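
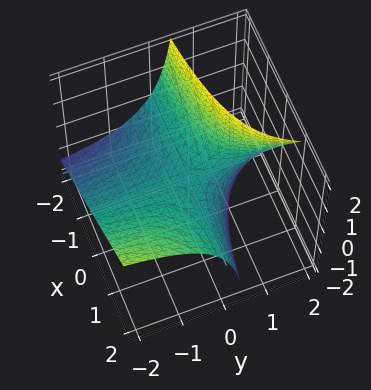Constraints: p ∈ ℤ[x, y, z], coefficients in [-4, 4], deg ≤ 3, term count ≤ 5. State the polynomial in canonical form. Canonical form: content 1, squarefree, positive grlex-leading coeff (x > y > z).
1. The degree is 2 — the shape is more complex than any degree-1 surface.
2. Observable constraints: one z-axis crossing is at z = 0; every point of the y-axis in the box is on the surface.
3. The integer polynomial consistent with all of this is the stated p. Check: (2, 0, 0) on the x-axis lies on the surface, and p(2, 0, 0) = 0. ✓

x*y - y*z + z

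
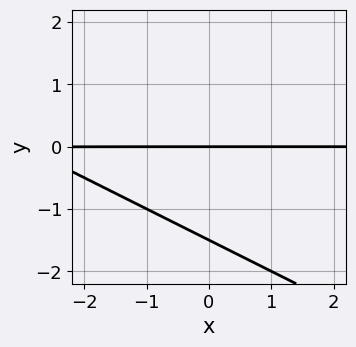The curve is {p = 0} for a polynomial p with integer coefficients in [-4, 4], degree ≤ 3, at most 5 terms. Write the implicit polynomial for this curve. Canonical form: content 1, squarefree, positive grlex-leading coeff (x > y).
First, deg p = 2. A generic line meets the curve in up to 2 points.
Then, from the visible intercepts: every point of the x-axis in the box is on the curve; it meets the y-axis at y = 0 (among the integer gridlines).
Finally, these observations pin down the coefficients.

x*y + 2*y^2 + 3*y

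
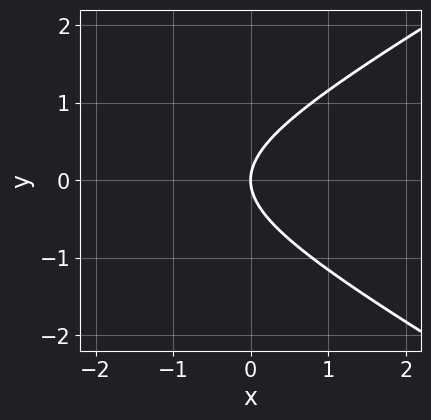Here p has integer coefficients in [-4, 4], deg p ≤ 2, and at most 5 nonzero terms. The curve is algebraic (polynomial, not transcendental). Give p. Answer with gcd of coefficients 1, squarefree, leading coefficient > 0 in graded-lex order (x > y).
x^2 - 3*y^2 + 3*x

First, deg p = 2. No degree-1 curve has this shape.
Next, symmetries: mirror symmetry y ↦ −y ⇒ only even powers of y.
Then, checking where it meets the axes: one y-axis crossing is at y = 0; one x-axis crossing is at x = 0.
Finally, solving for integer coefficients yields p as stated.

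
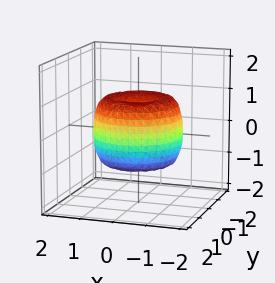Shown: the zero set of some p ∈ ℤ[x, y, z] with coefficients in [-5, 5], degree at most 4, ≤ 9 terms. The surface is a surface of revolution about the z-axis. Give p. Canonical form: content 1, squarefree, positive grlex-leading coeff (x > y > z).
2*x^4 + 4*x^2*y^2 + 2*y^4 - 3*x^2 - 3*y^2 + 2*z^2 - 1

The degree is 4 — a generic line meets the surface in up to 4 points.
By symmetry, the z-axis is an axis of rotation, so x and y enter only as x² + y².
Observable constraints: a circular section at z = 0 has radius between 1 and 2.
Matching integer coefficients to the picture gives p.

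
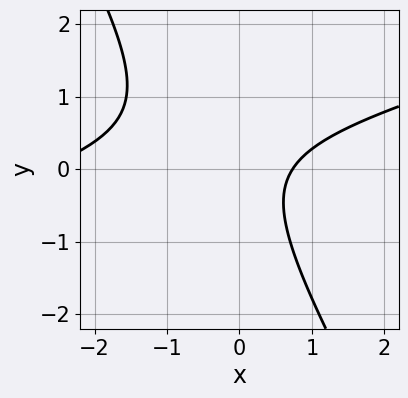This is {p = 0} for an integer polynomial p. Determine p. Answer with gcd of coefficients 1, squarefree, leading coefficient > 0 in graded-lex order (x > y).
x^2 - 3*x*y - 2*y^2 + 2*x - 2

First, deg p = 2. No degree-1 curve has this shape.
Next, from the axis intercepts and sections: it misses every integer gridline on the y-axis.
Finally, together with the visible shape, these determine p as stated.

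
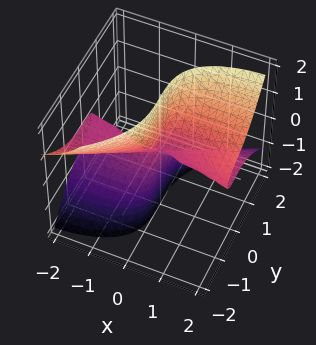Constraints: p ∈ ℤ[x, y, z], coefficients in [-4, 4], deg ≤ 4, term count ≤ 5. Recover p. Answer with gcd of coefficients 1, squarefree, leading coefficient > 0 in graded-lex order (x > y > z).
x^2*z + x*y*z - 3*x*z^2 + 2*y^3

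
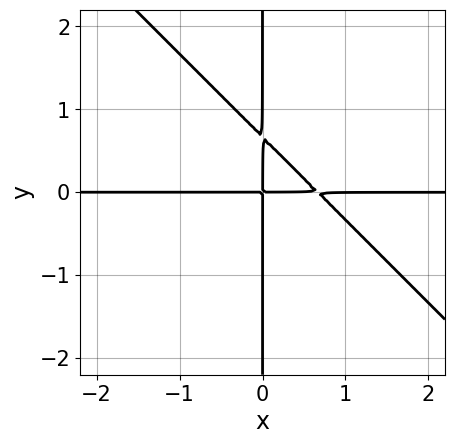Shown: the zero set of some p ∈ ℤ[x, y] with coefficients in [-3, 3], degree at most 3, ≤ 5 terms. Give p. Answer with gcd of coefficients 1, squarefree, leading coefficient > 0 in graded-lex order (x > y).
3*x^2*y + 3*x*y^2 - 2*x*y

1. deg p = 3. A generic line meets the curve in up to 3 points.
2. Observable constraints: every point of the y-axis in the box is on the curve; every point of the x-axis in the box is on the curve.
3. These observations pin down the coefficients.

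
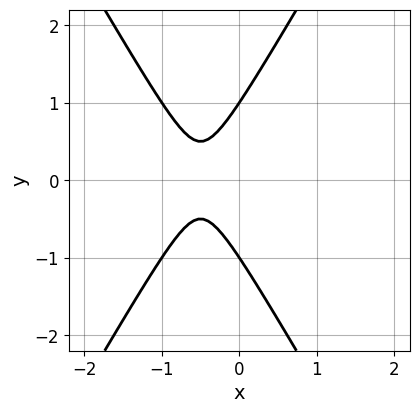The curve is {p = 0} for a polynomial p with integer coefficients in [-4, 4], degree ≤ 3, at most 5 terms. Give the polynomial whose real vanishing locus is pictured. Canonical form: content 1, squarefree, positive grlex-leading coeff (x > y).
3*x^2 - y^2 + 3*x + 1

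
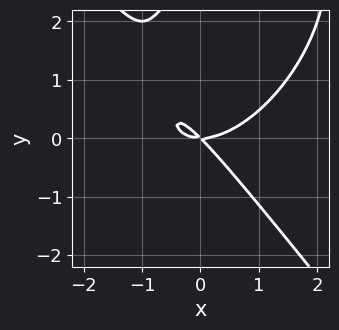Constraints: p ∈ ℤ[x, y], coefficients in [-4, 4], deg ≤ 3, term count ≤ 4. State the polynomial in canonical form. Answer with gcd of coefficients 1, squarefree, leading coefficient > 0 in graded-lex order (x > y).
2*x^3 + y^3 - 3*x*y - 3*y^2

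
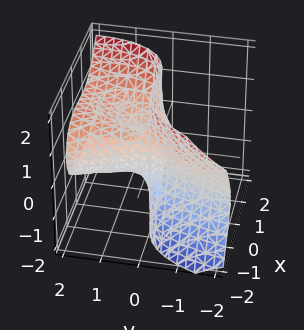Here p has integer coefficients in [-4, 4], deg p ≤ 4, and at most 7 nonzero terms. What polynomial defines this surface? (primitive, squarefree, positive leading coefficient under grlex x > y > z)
2*x^3 + y^2*z - 3*y*z^2 + y^2 - x

Degree: no degree-2 surface has this shape, so deg p = 3.
From the axis intercepts and sections: it crosses the y-axis at the gridline y = 0; the visible z-axis segment lies entirely on the surface.
Putting this together gives p.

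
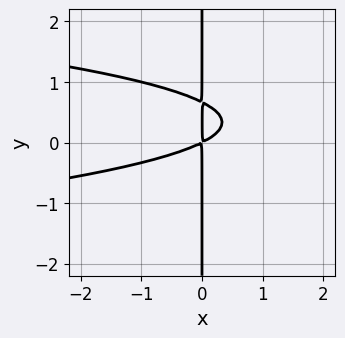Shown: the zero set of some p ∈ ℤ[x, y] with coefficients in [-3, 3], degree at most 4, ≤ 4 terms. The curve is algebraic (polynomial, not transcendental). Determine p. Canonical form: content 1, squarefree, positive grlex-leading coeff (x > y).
3*x*y^2 + x^2 - 2*x*y

First, deg p = 3. No degree-2 curve has this shape.
Next, reading off the gridlines: every point of the y-axis in the box is on the curve.
Finally, putting this together gives p.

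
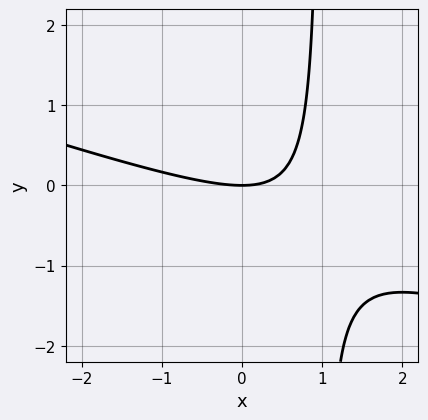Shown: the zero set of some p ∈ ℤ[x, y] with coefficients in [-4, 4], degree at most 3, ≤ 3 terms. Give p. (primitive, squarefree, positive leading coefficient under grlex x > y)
(a) The degree is 2 — the shape is more complex than any degree-1 curve.
(b) Observable constraints: it meets the y-axis at y = 0 (among the integer gridlines); one x-axis crossing is at x = 0.
(c) Matching integer coefficients to the picture gives p.

x^2 + 3*x*y - 3*y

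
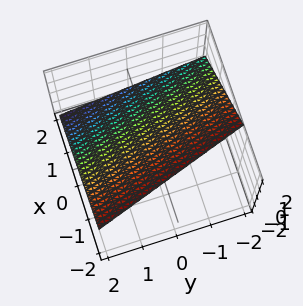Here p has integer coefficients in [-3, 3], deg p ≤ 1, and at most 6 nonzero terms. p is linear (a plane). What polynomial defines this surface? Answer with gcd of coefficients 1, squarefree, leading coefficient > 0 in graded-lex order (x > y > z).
(a) deg p = 1. The surface is flat (a plane).
(b) Against the integer gridlines: it crosses the y-axis at the gridline y = 2.
(c) Solving for integer coefficients yields p as stated.

3*x + y + 3*z - 2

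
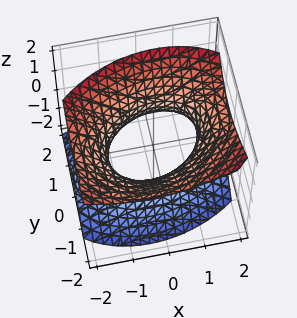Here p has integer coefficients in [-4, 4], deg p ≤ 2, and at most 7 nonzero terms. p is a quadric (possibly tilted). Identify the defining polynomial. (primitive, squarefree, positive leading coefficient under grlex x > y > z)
2*x^2 - x*y + 3*y^2 + 2*y*z - 3*z^2 - 3

1. The degree is 2 — a generic line meets the surface in up to 2 points.
2. Checking where it meets the axes: it misses every integer gridline on the z-axis; among the integer gridlines, it crosses the y-axis at y ∈ {-1, 1}.
3. Matching integer coefficients to the picture gives p.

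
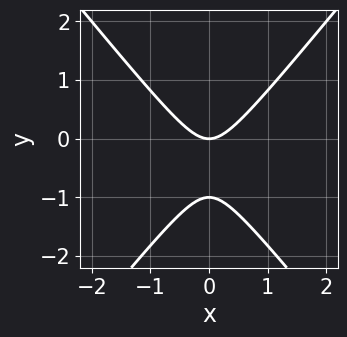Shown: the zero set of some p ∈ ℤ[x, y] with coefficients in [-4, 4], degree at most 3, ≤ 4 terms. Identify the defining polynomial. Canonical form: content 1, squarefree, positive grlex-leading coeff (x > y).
3*x^2 - 2*y^2 - 2*y

The degree is 2 — a generic line meets the curve in up to 2 points.
Symmetries: the x ↦ −x reflection is a symmetry, so x appears only in even powers.
Against the integer gridlines: one x-axis crossing is at x = 0; the y-axis gridline crossings are at y ∈ {-1, 0}.
Matching integer coefficients to the picture gives p.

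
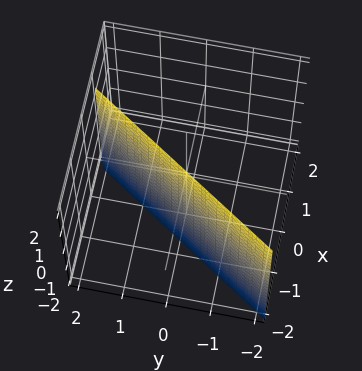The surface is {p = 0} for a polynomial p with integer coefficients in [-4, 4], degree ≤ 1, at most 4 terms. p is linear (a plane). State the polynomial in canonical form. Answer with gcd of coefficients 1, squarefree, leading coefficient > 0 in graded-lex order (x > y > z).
1. Degree: the surface is flat (a plane), so deg p = 1.
2. From the axis intercepts and sections: one y-axis crossing is at y = 1; it misses every integer gridline on the z-axis.
3. Putting this together gives p.

3*x - 2*y + 2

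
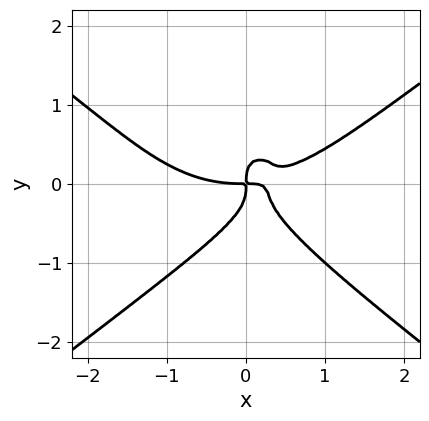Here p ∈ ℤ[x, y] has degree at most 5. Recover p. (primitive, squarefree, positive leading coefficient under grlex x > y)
x^4 - 3*y^4 - 3*x^2*y + x*y

1. The degree is 4 — a generic line meets the curve in up to 4 points.
2. Checking where it meets the axes: it crosses the x-axis at the gridline x = 0; one y-axis crossing is at y = 0.
3. Putting this together gives p.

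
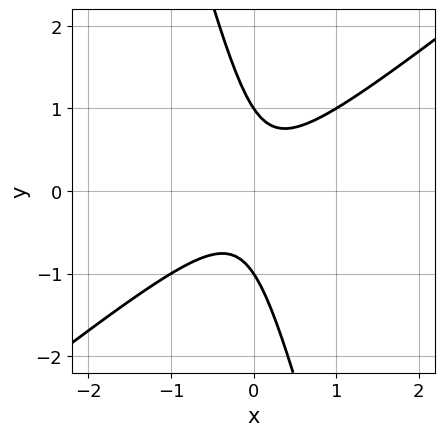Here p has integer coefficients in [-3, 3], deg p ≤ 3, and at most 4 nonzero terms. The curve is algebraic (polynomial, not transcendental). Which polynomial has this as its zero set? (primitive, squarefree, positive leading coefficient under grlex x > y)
3*x^2 - 3*x*y - y^2 + 1

deg p = 2. A generic line meets the curve in up to 2 points.
Observable constraints: the y-axis gridline crossings are at y ∈ {-1, 1}; it misses every integer gridline on the x-axis.
Solving for integer coefficients yields p as stated.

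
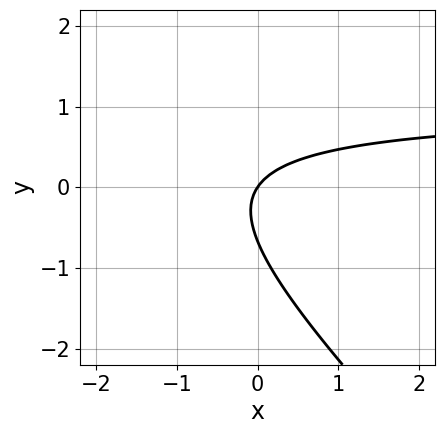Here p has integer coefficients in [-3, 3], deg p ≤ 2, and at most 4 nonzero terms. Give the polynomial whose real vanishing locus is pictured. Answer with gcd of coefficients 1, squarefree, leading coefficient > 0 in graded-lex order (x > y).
3*x*y + 3*y^2 - 3*x + 2*y

First, deg p = 2.
Then, checking where it meets the axes: it crosses the x-axis at the gridline x = 0; one y-axis crossing is at y = 0.
Finally, putting this together gives p.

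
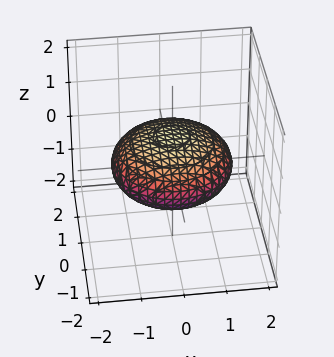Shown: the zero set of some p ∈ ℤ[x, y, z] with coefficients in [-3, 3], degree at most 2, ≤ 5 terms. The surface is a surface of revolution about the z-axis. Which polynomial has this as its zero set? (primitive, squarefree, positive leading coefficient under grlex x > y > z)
x^2 + y^2 + 3*z^2 - 2

(a) Degree: the shape is more complex than any degree-1 surface, so deg p = 2.
(b) Symmetry: the z-axis is an axis of rotation, so x and y enter only as x² + y².
(c) Reading off the gridlines: a circular section at z = 0 has radius between 1 and 2.
(d) Fitting integer coefficients to these (and the overall shape) gives p.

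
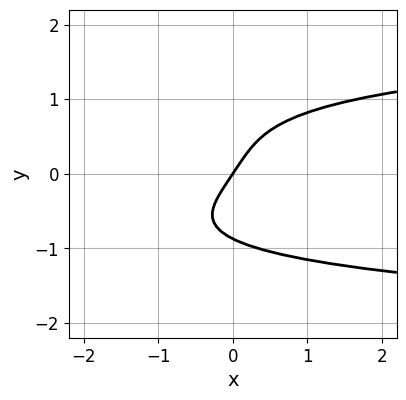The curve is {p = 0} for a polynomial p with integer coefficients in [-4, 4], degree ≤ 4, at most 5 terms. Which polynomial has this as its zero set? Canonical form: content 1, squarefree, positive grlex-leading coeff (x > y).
3*y^4 - 3*x + 2*y

1. deg p = 4.
2. Against the integer gridlines: it crosses the y-axis at the gridline y = 0; one x-axis crossing is at x = 0.
3. The integer polynomial consistent with all of this is the stated p.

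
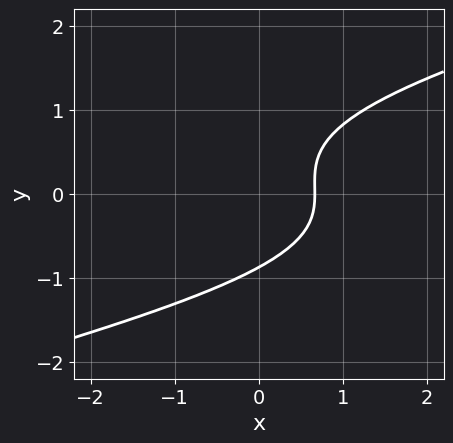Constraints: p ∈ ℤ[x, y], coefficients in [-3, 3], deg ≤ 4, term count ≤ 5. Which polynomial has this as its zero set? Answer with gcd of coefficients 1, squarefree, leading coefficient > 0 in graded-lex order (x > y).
x*y^2 - 3*y^3 + 3*x - 2

deg p = 3.
Matching integer coefficients to the picture gives p.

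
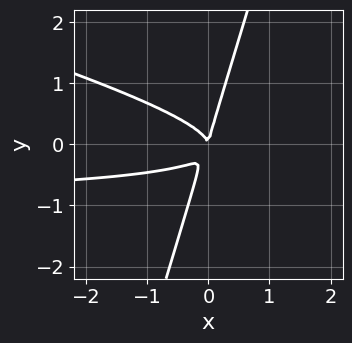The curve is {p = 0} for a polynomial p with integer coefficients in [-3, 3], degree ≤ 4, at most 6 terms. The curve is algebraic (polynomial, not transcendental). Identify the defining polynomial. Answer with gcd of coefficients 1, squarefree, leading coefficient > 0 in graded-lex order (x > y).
x^2*y + 3*x*y^2 - y^3 + x^2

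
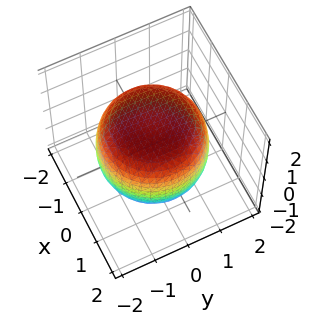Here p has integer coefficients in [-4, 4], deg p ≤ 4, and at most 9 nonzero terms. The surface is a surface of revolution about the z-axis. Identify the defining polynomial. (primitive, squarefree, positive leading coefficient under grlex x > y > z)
Degree: the shape is more complex than any degree-3 surface, so deg p = 4.
Symmetries: the z-axis is an axis of rotation, so x and y enter only as x² + y².
Against the integer gridlines: a circular section at z = 0 has radius between 1 and 2.
Putting this together gives p.

x^4 + 2*x^2*y^2 + y^4 - x^2 - y^2 + 2*z^2 - 3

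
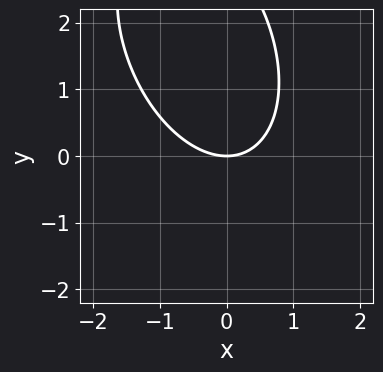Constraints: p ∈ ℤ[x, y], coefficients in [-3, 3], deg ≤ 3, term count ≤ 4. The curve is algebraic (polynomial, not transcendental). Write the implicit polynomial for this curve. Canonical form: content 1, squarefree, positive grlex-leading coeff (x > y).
2*x^2 + x*y + y^2 - 3*y

deg p = 2. The shape is more complex than any degree-1 curve.
Against the integer gridlines: it meets the y-axis at y = 0 (among the integer gridlines); it meets the x-axis at x = 0 (among the integer gridlines).
Putting this together gives p.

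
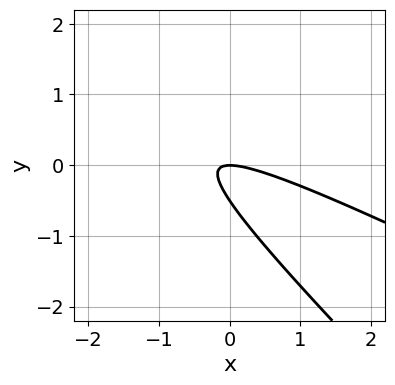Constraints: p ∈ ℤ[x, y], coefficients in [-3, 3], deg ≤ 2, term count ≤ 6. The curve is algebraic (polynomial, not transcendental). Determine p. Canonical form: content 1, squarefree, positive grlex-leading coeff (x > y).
The degree is 2 — the shape is more complex than any degree-1 curve.
Checking where it meets the axes: one y-axis crossing is at y = 0; it crosses the x-axis at the gridline x = 0.
Solving for integer coefficients yields p as stated.

x^2 + 3*x*y + 2*y^2 + y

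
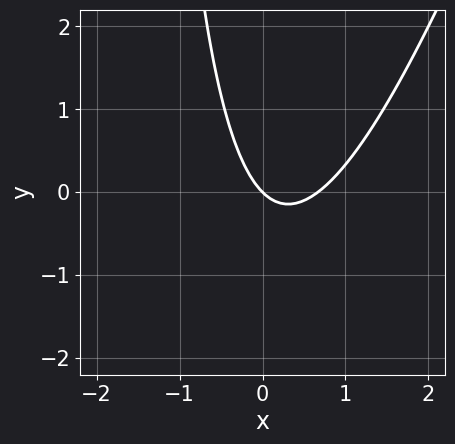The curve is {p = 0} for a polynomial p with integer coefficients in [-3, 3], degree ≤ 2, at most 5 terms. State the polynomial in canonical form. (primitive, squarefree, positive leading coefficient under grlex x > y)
1. deg p = 2.
2. From the axis intercepts and sections: one y-axis crossing is at y = 0; it meets the x-axis at x = 0 (among the integer gridlines).
3. Putting this together gives p.

3*x^2 - x*y - 2*x - 2*y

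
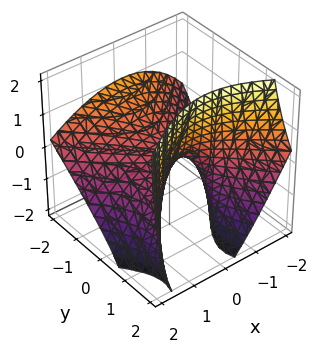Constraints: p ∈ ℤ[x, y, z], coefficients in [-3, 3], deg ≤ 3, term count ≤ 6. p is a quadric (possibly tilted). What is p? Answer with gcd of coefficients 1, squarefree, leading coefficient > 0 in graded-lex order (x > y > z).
2*x^2 + x*z - 2*y^2 - 3*y*z + 3*z

(a) deg p = 2. The shape is more complex than any degree-1 surface.
(b) Reading off the gridlines: one x-axis crossing is at x = 0; it crosses the z-axis at the gridline z = 0; it crosses the y-axis at the gridline y = 0.
(c) These observations pin down the coefficients.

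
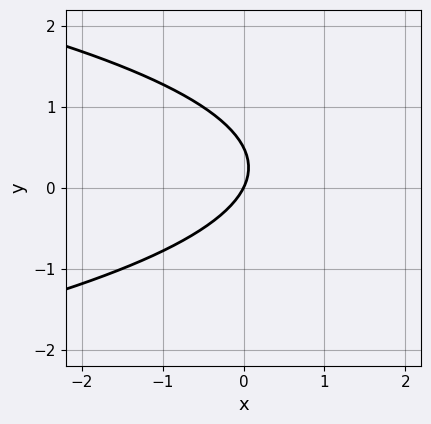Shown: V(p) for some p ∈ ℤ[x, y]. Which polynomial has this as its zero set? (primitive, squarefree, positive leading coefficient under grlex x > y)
The degree is 2 — a generic line meets the curve in up to 2 points.
Against the integer gridlines: it meets the y-axis at y = 0 (among the integer gridlines); it meets the x-axis at x = 0 (among the integer gridlines).
Fitting integer coefficients to these (and the overall shape) gives p.

2*y^2 + 2*x - y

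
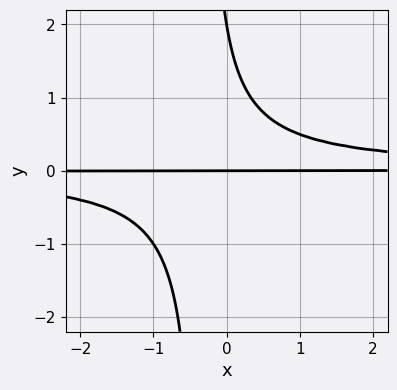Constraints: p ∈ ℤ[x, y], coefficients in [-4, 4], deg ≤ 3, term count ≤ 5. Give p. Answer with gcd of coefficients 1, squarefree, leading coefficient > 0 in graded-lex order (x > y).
Degree: the shape is more complex than any degree-2 curve, so deg p = 3.
Checking where it meets the axes: among the integer gridlines, it crosses the y-axis at y ∈ {0, 2}; every point of the x-axis in the box is on the curve.
Fitting integer coefficients to these (and the overall shape) gives p.

3*x*y^2 + y^2 - 2*y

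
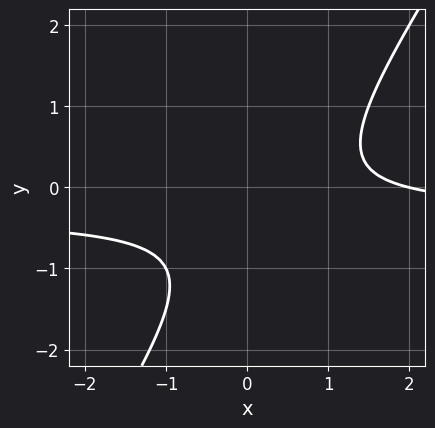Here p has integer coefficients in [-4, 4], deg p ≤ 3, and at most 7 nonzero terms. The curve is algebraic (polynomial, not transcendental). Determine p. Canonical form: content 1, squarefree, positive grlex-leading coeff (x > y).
Degree: no degree-1 curve has this shape, so deg p = 2.
Observable constraints: one x-axis crossing is at x = 2; it misses every integer gridline on the y-axis.
Matching integer coefficients to the picture gives p.

3*x*y - 2*y^2 + x - 2*y - 2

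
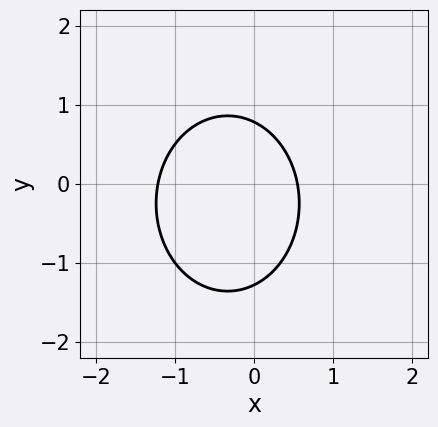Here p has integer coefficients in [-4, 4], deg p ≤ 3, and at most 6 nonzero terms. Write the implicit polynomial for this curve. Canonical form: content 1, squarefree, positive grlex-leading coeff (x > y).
(a) The degree is 2 — no degree-1 curve has this shape.
(b) Putting this together gives p.

3*x^2 + 2*y^2 + 2*x + y - 2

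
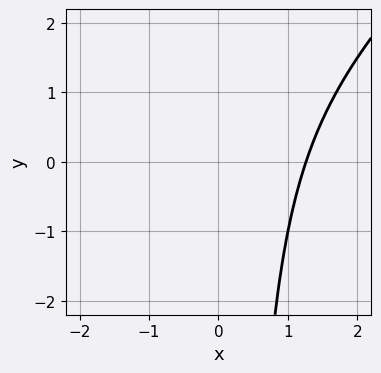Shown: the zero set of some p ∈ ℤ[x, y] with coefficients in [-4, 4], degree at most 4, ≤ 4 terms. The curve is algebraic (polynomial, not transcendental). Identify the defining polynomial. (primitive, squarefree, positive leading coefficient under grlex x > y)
x^3 - x^2*y - 2

(a) Degree: the shape is more complex than any degree-2 curve, so deg p = 3.
(b) From the axis intercepts and sections: the curve avoids every integer y-axis point in the box.
(c) Matching integer coefficients to the picture gives p.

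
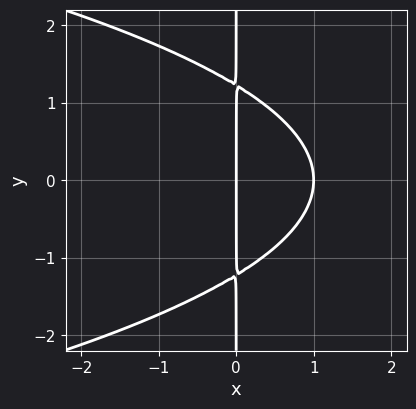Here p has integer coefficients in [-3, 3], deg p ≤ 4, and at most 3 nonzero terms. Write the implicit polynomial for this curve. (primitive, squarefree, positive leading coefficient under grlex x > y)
2*x*y^2 + 3*x^2 - 3*x

1. Degree: no degree-2 curve has this shape, so deg p = 3.
2. Symmetries: it's symmetric under y → −y, forcing even powers of y.
3. From the visible intercepts: every point of the y-axis in the box is on the curve; the x-axis gridline crossings are at x ∈ {0, 1}.
4. These observations pin down the coefficients.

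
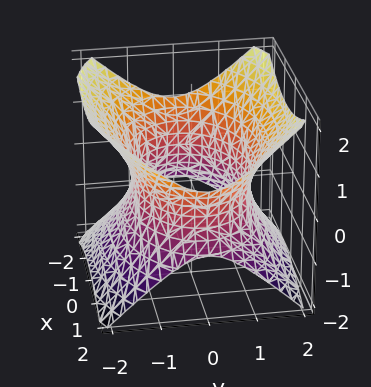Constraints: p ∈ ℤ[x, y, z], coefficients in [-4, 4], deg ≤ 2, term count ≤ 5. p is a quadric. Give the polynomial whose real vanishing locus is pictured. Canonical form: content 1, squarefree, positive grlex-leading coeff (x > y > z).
x^2 + 2*y^2 - 2*z^2 - 3

First, the degree is 2 — an hourglass — one-sheet hyperboloid; a quadric.
Next, symmetries: the y ↦ −y reflection is a symmetry, so y appears only in even powers; the z ↦ −z reflection is a symmetry, so z appears only in even powers; the x ↦ −x reflection is a symmetry, so x appears only in even powers.
Next, observable constraints: the surface avoids every integer z-axis point in the box.
Finally, these observations pin down the coefficients.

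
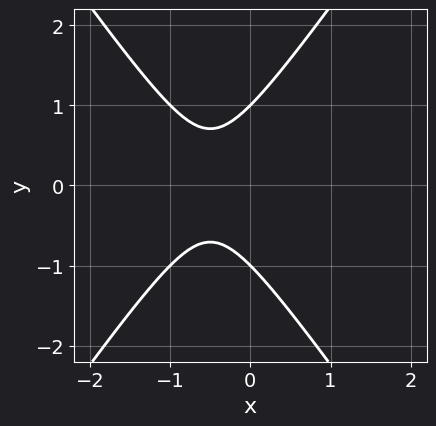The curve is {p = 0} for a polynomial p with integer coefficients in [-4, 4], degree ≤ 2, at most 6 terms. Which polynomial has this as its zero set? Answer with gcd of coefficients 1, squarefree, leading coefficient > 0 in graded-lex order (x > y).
2*x^2 - y^2 + 2*x + 1

(a) The degree is 2 — the shape is more complex than any degree-1 curve.
(b) Symmetries: it's symmetric under y → −y, forcing even powers of y.
(c) From the visible intercepts: among the integer gridlines, it crosses the y-axis at y ∈ {-1, 1}; the curve avoids every integer x-axis point in the box.
(d) Putting this together gives p.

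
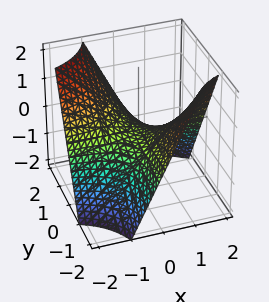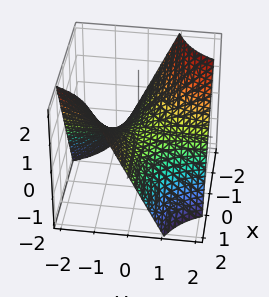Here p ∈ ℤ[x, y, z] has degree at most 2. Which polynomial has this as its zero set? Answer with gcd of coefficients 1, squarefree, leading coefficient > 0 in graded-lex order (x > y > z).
First, deg p = 2. A saddle surface; a quadric.
Then, observable constraints: the visible y-axis segment lies entirely on the surface; it crosses the z-axis at the gridline z = 0.
Finally, solving for integer coefficients yields p as stated. Check: (-1, 0, 0) on the x-axis lies on the surface, and p(-1, 0, 0) = 0. ✓

x*y + z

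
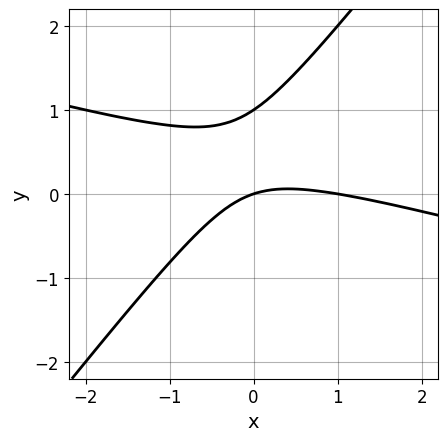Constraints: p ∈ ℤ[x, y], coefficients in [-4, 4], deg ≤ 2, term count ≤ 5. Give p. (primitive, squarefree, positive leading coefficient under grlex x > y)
1. The degree is 2 — no degree-1 curve has this shape.
2. From the axis intercepts and sections: among the integer gridlines, it crosses the y-axis at y ∈ {0, 1}; the x-axis gridline crossings are at x ∈ {0, 1}.
3. Fitting integer coefficients to these (and the overall shape) gives p.

x^2 + 3*x*y - 3*y^2 - x + 3*y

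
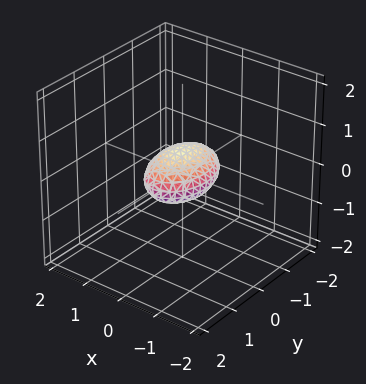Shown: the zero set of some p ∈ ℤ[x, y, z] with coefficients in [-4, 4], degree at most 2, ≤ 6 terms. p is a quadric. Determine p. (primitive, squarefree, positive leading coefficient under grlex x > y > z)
2*x^2 + y^2 + 3*z^2 - 1

First, degree: bounded and convex; a quadric, so deg p = 2.
Next, symmetries: the y ↦ −y reflection is a symmetry, so y appears only in even powers; the x ↦ −x reflection is a symmetry, so x appears only in even powers; the z ↦ −z reflection is a symmetry, so z appears only in even powers.
Then, observable constraints: among the integer gridlines, it crosses the y-axis at y ∈ {-1, 1}.
Finally, solving for integer coefficients yields p as stated.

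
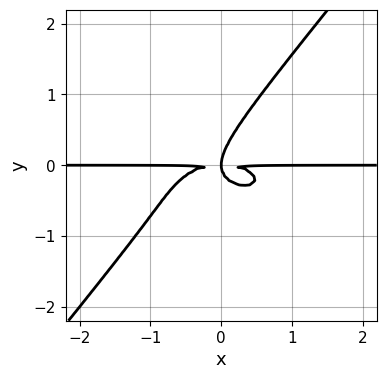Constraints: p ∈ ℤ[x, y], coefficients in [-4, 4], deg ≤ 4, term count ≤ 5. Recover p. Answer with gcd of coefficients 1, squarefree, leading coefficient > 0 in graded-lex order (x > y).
Degree: a generic line meets the curve in up to 4 points, so deg p = 4.
Observable constraints: the visible x-axis segment lies entirely on the curve.
Assembling these constraints gives the stated polynomial.

x^3*y + 3*x*y^3 - 3*y^4 + 2*x*y^2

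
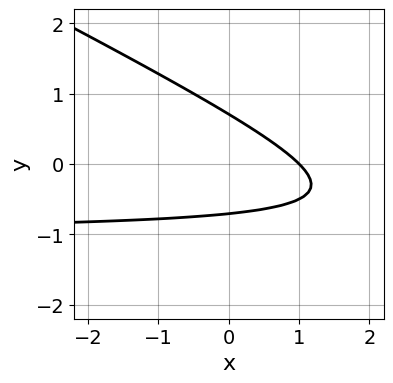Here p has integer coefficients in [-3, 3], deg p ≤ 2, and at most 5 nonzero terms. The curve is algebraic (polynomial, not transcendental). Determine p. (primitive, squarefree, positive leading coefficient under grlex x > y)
Degree: no degree-1 curve has this shape, so deg p = 2.
Against the integer gridlines: one x-axis crossing is at x = 1.
Fitting integer coefficients to these (and the overall shape) gives p.

x*y + 2*y^2 + x - 1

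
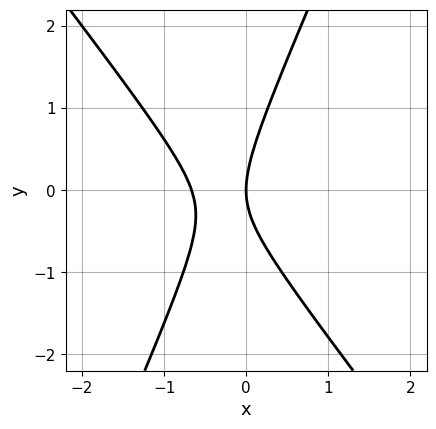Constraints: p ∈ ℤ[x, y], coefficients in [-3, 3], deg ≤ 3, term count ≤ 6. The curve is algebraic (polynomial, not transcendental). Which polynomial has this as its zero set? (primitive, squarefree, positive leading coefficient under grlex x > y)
3*x^2 + x*y - y^2 + 2*x

1. The degree is 2 — a generic line meets the curve in up to 2 points.
2. From the axis intercepts and sections: it meets the x-axis at x = 0 (among the integer gridlines); it crosses the y-axis at the gridline y = 0.
3. These observations pin down the coefficients.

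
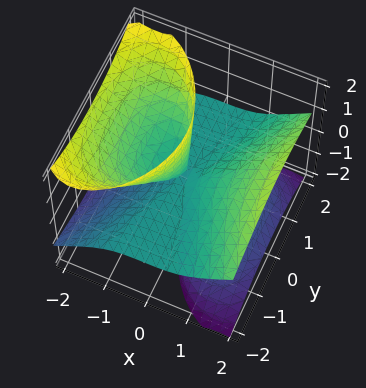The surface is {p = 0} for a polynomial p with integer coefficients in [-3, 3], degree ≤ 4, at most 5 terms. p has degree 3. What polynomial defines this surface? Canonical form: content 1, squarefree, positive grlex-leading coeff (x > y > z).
I count 2 distinct pieces. Treating them together as one polynomial.
The degree is 3 — the shape is more complex than any degree-2 surface.
Observable constraints: the visible z-axis segment lies entirely on the surface; every point of the y-axis in the box is on the surface; it meets the x-axis at x = 0 (among the integer gridlines).
Assembling these constraints gives the stated polynomial.

x^3 - 2*x*z^2 - y^2*z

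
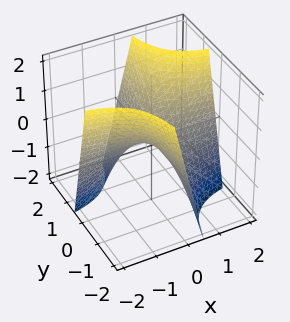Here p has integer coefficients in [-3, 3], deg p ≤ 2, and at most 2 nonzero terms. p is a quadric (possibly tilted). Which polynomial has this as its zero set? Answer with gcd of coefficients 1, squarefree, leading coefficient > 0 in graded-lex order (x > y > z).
2*x*y - z

The degree is 2 — the shape is more complex than any degree-1 surface.
Against the integer gridlines: the visible x-axis segment lies entirely on the surface; it crosses the z-axis at the gridline z = 0; the visible y-axis segment lies entirely on the surface.
Matching integer coefficients to the picture gives p.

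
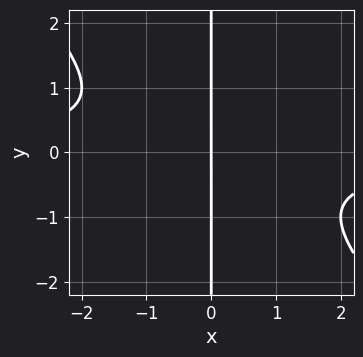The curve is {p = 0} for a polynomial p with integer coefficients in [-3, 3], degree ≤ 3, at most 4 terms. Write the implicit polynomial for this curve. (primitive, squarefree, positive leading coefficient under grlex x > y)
(a) The degree is 3 — the shape is more complex than any degree-2 curve.
(b) Reading off the gridlines: every point of the y-axis in the box is on the curve; it crosses the x-axis at the gridline x = 0.
(c) Matching integer coefficients to the picture gives p.

x^2*y + x*y^2 + x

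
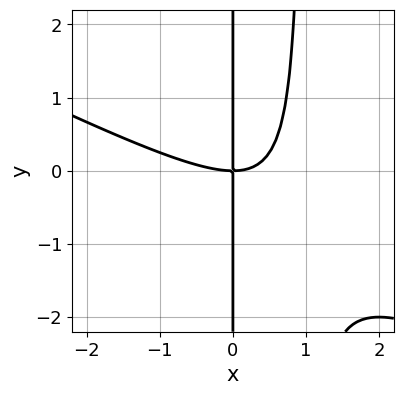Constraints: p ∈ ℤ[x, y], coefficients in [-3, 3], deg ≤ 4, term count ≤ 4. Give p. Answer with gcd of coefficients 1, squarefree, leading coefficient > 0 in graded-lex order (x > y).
1. deg p = 3. The shape is more complex than any degree-2 curve.
2. Reading off the gridlines: it meets the x-axis at x = 0 (among the integer gridlines); the visible y-axis segment lies entirely on the curve.
3. These observations pin down the coefficients.

x^3 + 2*x^2*y - 2*x*y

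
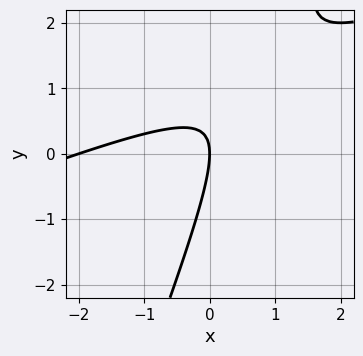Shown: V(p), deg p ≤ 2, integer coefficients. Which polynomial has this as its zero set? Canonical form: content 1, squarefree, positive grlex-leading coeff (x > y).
x^2 - 3*x*y + y^2 + 2*x

Degree: a generic line meets the curve in up to 2 points, so deg p = 2.
From the axis intercepts and sections: among the integer gridlines, it crosses the x-axis at x ∈ {-2, 0}; it meets the y-axis at y = 0 (among the integer gridlines).
The integer polynomial consistent with all of this is the stated p.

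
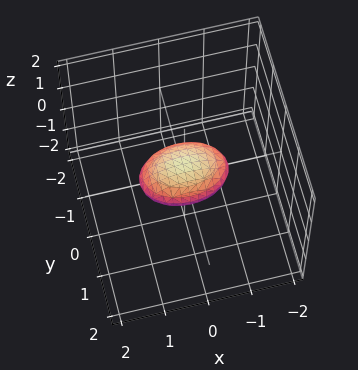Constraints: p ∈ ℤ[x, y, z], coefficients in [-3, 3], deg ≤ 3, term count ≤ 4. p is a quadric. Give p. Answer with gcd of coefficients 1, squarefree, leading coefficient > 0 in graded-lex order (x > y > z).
(a) The degree is 2 — a closed, bounded, convex surface; a quadric.
(b) Symmetries: mirror symmetry y ↦ −y ⇒ only even powers of y; mirror symmetry x ↦ −x ⇒ only even powers of x; mirror symmetry z ↦ −z ⇒ only even powers of z.
(c) From the axis intercepts and sections: among the integer gridlines, it crosses the x-axis at x ∈ {-1, 1}.
(d) These observations pin down the coefficients.

x^2 + 2*y^2 + 3*z^2 - 1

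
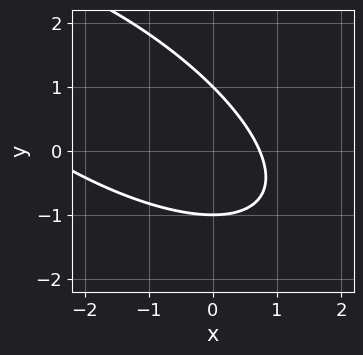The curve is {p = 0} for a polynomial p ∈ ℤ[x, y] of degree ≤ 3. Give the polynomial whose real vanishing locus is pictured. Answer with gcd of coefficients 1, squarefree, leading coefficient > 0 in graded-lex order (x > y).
x^2 + 2*x*y + 2*y^2 + 2*x - 2

1. The degree is 2 — a generic line meets the curve in up to 2 points.
2. Against the integer gridlines: among the integer gridlines, it crosses the y-axis at y ∈ {-1, 1}.
3. Solving for integer coefficients yields p as stated.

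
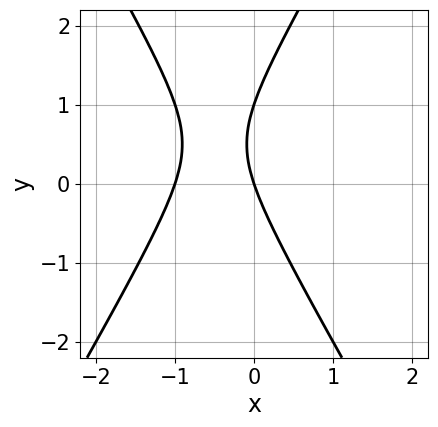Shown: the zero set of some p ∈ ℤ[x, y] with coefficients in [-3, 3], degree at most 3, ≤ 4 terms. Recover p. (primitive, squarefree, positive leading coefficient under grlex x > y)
deg p = 2.
Checking where it meets the axes: the x-axis gridline crossings are at x ∈ {-1, 0}; among the integer gridlines, it crosses the y-axis at y ∈ {0, 1}.
These observations pin down the coefficients.

3*x^2 - y^2 + 3*x + y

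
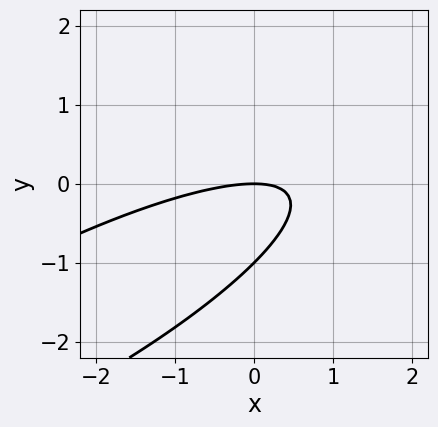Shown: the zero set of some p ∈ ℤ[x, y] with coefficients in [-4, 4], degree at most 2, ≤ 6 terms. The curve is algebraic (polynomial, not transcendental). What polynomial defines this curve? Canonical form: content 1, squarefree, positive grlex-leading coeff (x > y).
x^2 - 3*x*y + 3*y^2 + 3*y

1. The degree is 2 — a generic line meets the curve in up to 2 points.
2. From the visible intercepts: it meets the x-axis at x = 0 (among the integer gridlines); the y-axis gridline crossings are at y ∈ {-1, 0}.
3. Together with the visible shape, these determine p as stated.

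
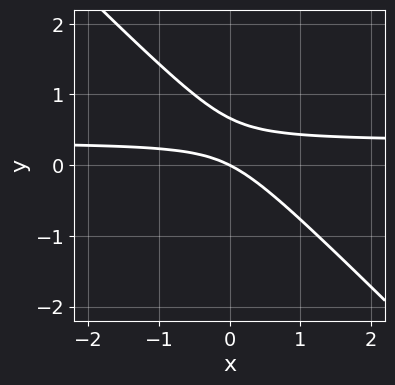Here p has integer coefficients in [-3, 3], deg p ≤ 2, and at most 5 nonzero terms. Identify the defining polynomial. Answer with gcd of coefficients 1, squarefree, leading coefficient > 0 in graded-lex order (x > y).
3*x*y + 3*y^2 - x - 2*y

(a) The degree is 2 — the shape is more complex than any degree-1 curve.
(b) From the visible intercepts: one y-axis crossing is at y = 0; it crosses the x-axis at the gridline x = 0.
(c) Putting this together gives p.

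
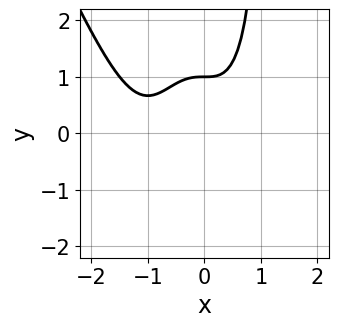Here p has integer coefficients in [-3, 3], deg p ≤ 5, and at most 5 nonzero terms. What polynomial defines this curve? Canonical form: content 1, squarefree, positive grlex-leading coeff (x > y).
2*x^4 + x^3*y + 2*x^3 - 2*y + 2

First, the degree is 4 — a generic line meets the curve in up to 4 points.
Next, against the integer gridlines: it misses every integer gridline on the x-axis; it meets the y-axis at y = 1 (among the integer gridlines).
Finally, the integer polynomial consistent with all of this is the stated p.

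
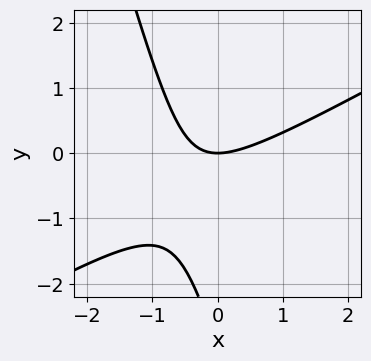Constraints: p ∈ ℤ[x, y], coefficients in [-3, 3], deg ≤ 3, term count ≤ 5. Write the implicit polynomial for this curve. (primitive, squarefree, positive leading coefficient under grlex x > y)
(a) Degree: a generic line meets the curve in up to 2 points, so deg p = 2.
(b) Against the integer gridlines: it crosses the y-axis at the gridline y = 0; it meets the x-axis at x = 0 (among the integer gridlines).
(c) These observations pin down the coefficients.

2*x^2 - 3*x*y - y^2 - 3*y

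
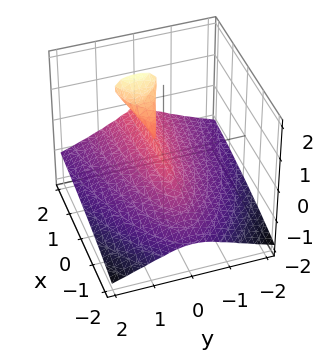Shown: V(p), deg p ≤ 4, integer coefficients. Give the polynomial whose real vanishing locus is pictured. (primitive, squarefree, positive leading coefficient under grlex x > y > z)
x*z^2 - 2*z^3 - y^2

The degree is 3 — no degree-2 surface has this shape.
From the visible intercepts: one z-axis crossing is at z = 0; the visible x-axis segment lies entirely on the surface; it meets the y-axis at y = 0 (among the integer gridlines).
Solving for integer coefficients yields p as stated.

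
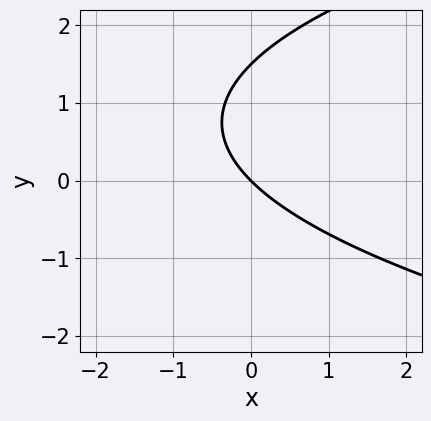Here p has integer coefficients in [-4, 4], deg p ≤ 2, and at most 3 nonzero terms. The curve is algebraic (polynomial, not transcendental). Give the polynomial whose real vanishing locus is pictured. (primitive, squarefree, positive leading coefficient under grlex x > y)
2*y^2 - 3*x - 3*y

deg p = 2.
Checking where it meets the axes: it crosses the y-axis at the gridline y = 0; it crosses the x-axis at the gridline x = 0.
Solving for integer coefficients yields p as stated.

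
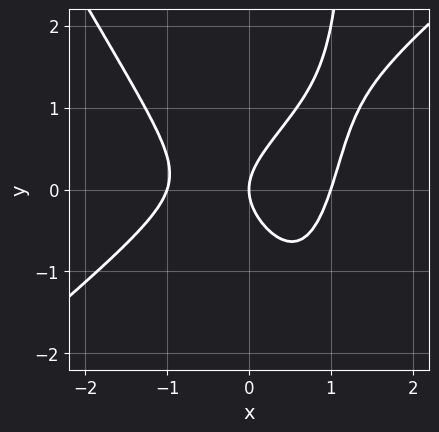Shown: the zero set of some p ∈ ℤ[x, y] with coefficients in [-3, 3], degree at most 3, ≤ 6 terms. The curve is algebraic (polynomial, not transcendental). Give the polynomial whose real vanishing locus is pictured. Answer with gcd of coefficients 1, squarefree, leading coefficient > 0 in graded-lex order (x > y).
3*x^3 - 2*x^2*y - 2*x*y^2 + 3*y^2 - 3*x

(a) The degree is 3 — a generic line meets the curve in up to 3 points.
(b) Reading off the gridlines: it crosses the y-axis at the gridline y = 0; the x-axis gridline crossings are at x ∈ {-1, 0, 1}.
(c) Solving for integer coefficients yields p as stated.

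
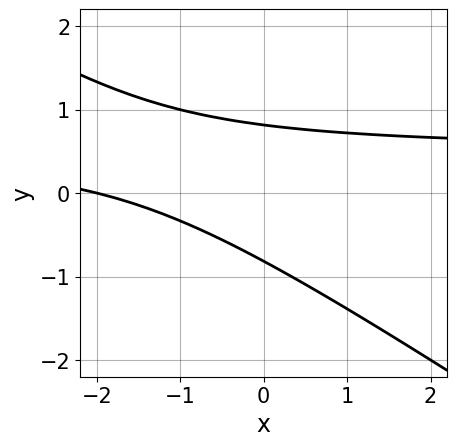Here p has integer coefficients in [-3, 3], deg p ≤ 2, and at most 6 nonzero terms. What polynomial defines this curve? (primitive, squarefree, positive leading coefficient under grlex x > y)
2*x*y + 3*y^2 - x - 2

The degree is 2 — a generic line meets the curve in up to 2 points.
From the axis intercepts and sections: one x-axis crossing is at x = -2.
Assembling these constraints gives the stated polynomial.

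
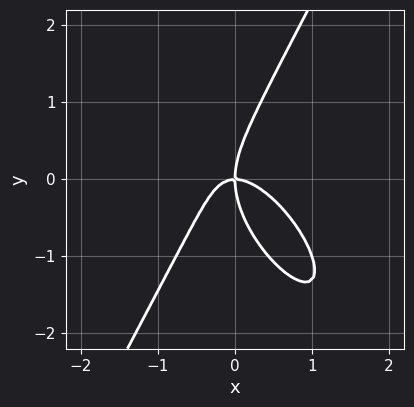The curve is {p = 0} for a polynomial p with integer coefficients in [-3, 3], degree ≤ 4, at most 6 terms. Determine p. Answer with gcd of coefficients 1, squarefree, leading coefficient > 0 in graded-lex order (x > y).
3*x^3 + 2*x^2*y - y^3 + 2*x*y

(a) deg p = 3. The shape is more complex than any degree-2 curve.
(b) Checking where it meets the axes: one x-axis crossing is at x = 0; it crosses the y-axis at the gridline y = 0.
(c) Matching integer coefficients to the picture gives p.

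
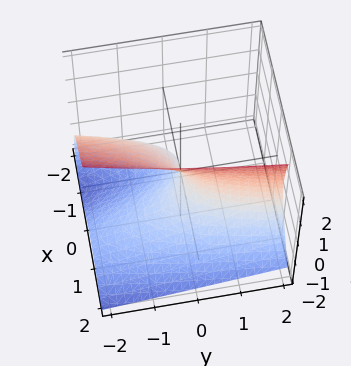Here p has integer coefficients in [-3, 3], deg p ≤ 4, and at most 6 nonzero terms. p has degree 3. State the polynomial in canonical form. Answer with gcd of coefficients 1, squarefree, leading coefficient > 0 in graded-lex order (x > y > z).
2*x^3 + 3*x*z - 2*z^2 - 2*y

deg p = 3. The shape is more complex than any degree-2 surface.
Against the integer gridlines: it crosses the x-axis at the gridline x = 0; one y-axis crossing is at y = 0; one z-axis crossing is at z = 0.
Together with the visible shape, these determine p as stated.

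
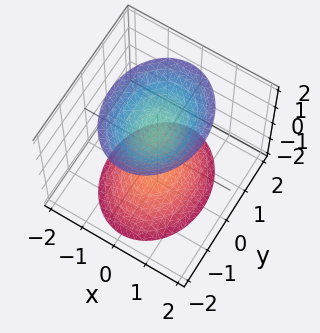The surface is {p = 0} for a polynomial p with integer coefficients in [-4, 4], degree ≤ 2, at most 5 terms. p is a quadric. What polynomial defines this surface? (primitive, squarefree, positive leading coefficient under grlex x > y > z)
3*x^2 + 2*y^2 - 2*z^2 + 3

1. The picture has 2 separate pieces. Treating them together as one polynomial.
2. The degree is 2 — two separate bowl-shaped sheets opening away from each other; a quadric.
3. Symmetries: the x ↦ −x reflection is a symmetry, so x appears only in even powers; mirror symmetry y ↦ −y ⇒ only even powers of y; it's symmetric under z → −z, forcing even powers of z.
4. From the axis intercepts and sections: no y-intercept at any integer in the box; no x-intercept at any integer in the box.
5. Solving for integer coefficients yields p as stated.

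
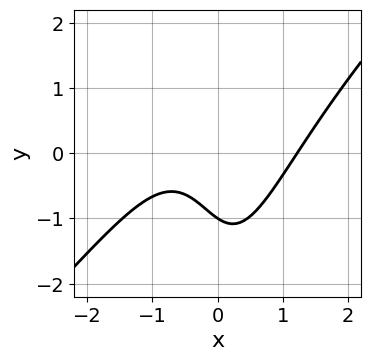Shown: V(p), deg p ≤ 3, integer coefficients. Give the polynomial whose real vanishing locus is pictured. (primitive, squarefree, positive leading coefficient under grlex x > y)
1. Degree: a generic line meets the curve in up to 3 points, so deg p = 3.
2. Reading off the gridlines: it meets the y-axis at y = -1 (among the integer gridlines).
3. Assembling these constraints gives the stated polynomial.

3*x^3 - 3*x^2*y - 2*x - 3*y - 3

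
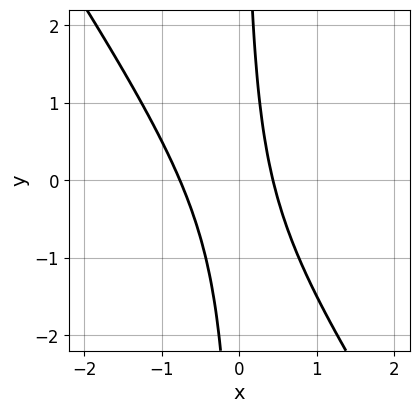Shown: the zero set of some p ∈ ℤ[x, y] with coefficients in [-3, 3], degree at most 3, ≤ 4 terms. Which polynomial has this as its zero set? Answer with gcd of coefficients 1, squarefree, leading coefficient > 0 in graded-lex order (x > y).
3*x^2 + 2*x*y + x - 1

The degree is 2 — the shape is more complex than any degree-1 curve.
Reading off the gridlines: the curve avoids every integer y-axis point in the box.
Putting this together gives p.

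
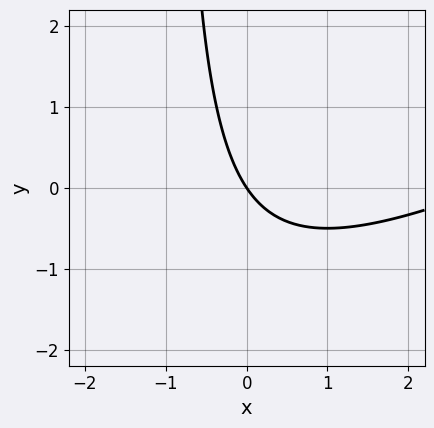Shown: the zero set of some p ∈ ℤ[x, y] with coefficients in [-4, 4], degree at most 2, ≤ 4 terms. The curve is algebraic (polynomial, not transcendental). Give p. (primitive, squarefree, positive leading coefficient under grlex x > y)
(a) deg p = 2.
(b) From the axis intercepts and sections: it meets the x-axis at x = 0 (among the integer gridlines); it meets the y-axis at y = 0 (among the integer gridlines).
(c) The integer polynomial consistent with all of this is the stated p.

x^2 - 2*x*y - 3*x - 2*y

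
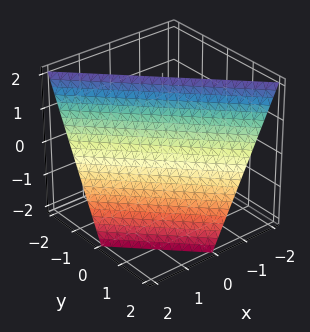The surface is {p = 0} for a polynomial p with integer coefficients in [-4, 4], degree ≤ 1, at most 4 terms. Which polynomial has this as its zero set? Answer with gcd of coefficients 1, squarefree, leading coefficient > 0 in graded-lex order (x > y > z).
2*x + 2*y + z - 2

(a) The degree is 1 — the surface is flat (a plane).
(b) Checking where it meets the axes: one z-axis crossing is at z = 2; one x-axis crossing is at x = 1; it meets the y-axis at y = 1 (among the integer gridlines).
(c) Matching integer coefficients to the picture gives p.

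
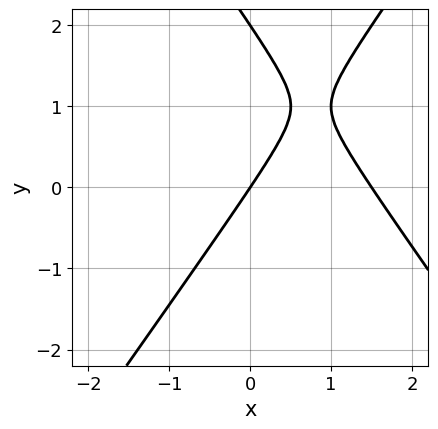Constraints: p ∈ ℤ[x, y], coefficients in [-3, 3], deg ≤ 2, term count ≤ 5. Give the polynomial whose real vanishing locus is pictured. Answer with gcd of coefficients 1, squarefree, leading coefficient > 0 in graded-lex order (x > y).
2*x^2 - y^2 - 3*x + 2*y

First, degree: no degree-1 curve has this shape, so deg p = 2.
Then, reading off the gridlines: the y-axis gridline crossings are at y ∈ {0, 2}; it crosses the x-axis at the gridline x = 0.
Finally, matching integer coefficients to the picture gives p.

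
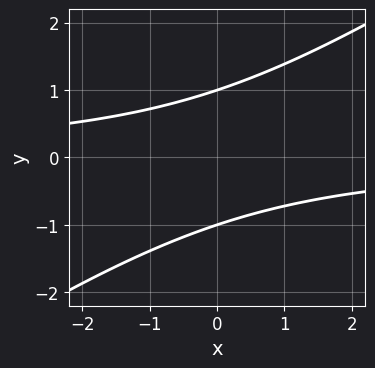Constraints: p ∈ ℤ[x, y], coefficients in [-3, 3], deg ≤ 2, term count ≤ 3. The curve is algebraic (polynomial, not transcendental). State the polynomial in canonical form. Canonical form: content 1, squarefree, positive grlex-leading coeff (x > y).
1. The degree is 2 — no degree-1 curve has this shape.
2. From the visible intercepts: no x-intercept at any integer in the box; the y-axis gridline crossings are at y ∈ {-1, 1}.
3. Solving for integer coefficients yields p as stated.

2*x*y - 3*y^2 + 3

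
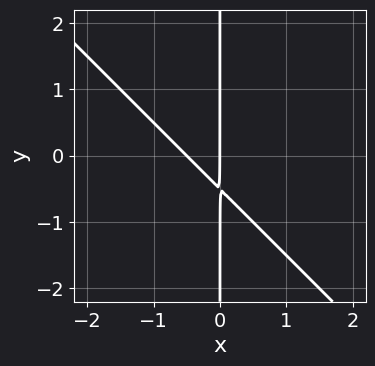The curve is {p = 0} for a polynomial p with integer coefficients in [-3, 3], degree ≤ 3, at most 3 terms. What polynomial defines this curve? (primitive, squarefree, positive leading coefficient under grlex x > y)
2*x^2 + 2*x*y + x

First, deg p = 2.
Next, reading off the gridlines: every point of the y-axis in the box is on the curve; one x-axis crossing is at x = 0.
Finally, matching integer coefficients to the picture gives p.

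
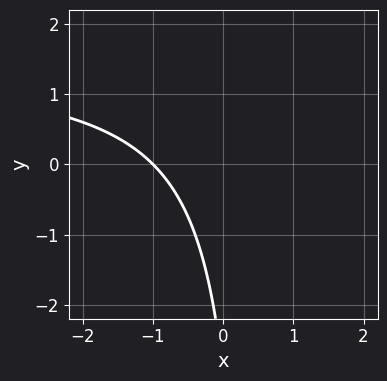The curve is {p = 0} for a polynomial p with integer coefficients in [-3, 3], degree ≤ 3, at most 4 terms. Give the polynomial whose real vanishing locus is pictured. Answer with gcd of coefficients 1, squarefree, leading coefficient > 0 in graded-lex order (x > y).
2*x*y - 3*x - y - 3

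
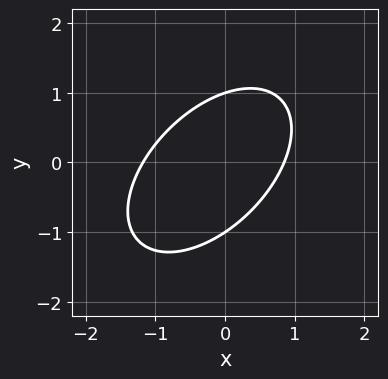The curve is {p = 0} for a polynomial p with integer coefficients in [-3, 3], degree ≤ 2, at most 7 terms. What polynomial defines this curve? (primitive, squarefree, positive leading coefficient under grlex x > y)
3*x^2 - 3*x*y + 3*y^2 + x - 3

1. Degree: no degree-1 curve has this shape, so deg p = 2.
2. From the visible intercepts: the y-axis gridline crossings are at y ∈ {-1, 1}.
3. Assembling these constraints gives the stated polynomial.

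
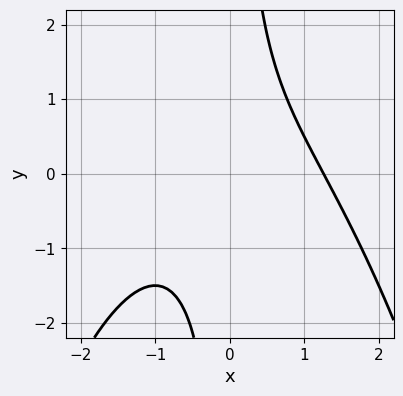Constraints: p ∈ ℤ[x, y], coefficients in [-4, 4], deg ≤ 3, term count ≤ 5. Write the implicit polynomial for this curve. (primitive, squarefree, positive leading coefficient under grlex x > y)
x^3 + 2*x*y - 2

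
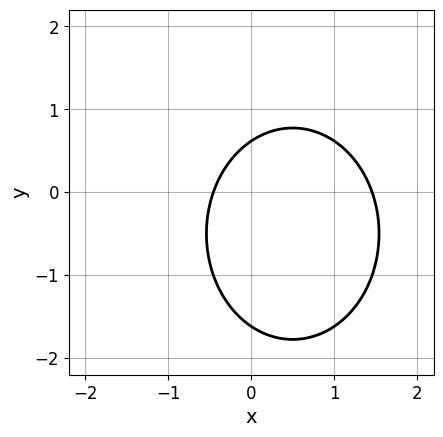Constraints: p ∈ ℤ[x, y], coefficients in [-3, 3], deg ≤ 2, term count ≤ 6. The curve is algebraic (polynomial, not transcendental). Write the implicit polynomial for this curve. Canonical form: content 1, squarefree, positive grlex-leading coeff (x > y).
3*x^2 + 2*y^2 - 3*x + 2*y - 2

1. The degree is 2 — the shape is more complex than any degree-1 curve.
2. Matching integer coefficients to the picture gives p.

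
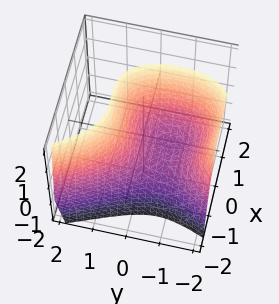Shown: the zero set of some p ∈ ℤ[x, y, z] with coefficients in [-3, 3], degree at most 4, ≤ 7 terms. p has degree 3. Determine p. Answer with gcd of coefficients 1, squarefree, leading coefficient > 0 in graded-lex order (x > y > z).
2*x^3 + x^2 + 2*y^2 + 3*y - 2*z

First, degree: the shape is more complex than any degree-2 surface, so deg p = 3.
Then, checking where it meets the axes: one z-axis crossing is at z = 0; it crosses the x-axis at the gridline x = 0; it meets the y-axis at y = 0 (among the integer gridlines).
Finally, matching integer coefficients to the picture gives p.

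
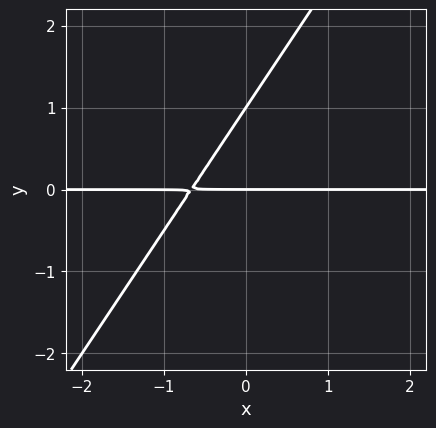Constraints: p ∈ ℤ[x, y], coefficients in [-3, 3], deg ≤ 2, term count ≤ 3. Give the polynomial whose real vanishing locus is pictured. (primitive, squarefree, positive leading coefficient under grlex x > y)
1. deg p = 2. No degree-1 curve has this shape.
2. Reading off the gridlines: every point of the x-axis in the box is on the curve; among the integer gridlines, it crosses the y-axis at y ∈ {0, 1}.
3. These observations pin down the coefficients.

3*x*y - 2*y^2 + 2*y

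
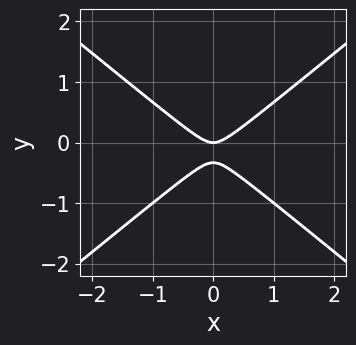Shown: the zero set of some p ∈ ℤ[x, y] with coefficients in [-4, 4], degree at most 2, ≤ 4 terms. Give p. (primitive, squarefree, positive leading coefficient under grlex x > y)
2*x^2 - 3*y^2 - y

First, degree: no degree-1 curve has this shape, so deg p = 2.
Then, symmetries: it's symmetric under x → −x, forcing even powers of x.
Next, from the axis intercepts and sections: one x-axis crossing is at x = 0; it meets the y-axis at y = 0 (among the integer gridlines).
Finally, solving for integer coefficients yields p as stated.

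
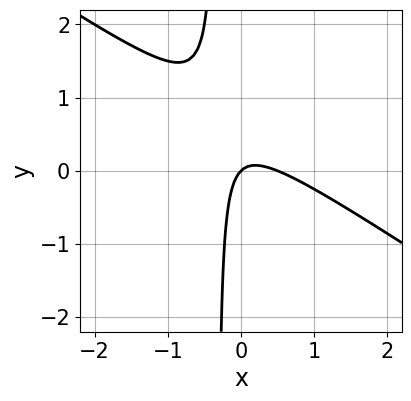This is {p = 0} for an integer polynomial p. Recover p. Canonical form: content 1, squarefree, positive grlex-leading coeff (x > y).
2*x^2 + 3*x*y - x + y

1. deg p = 2. A generic line meets the curve in up to 2 points.
2. Against the integer gridlines: it meets the y-axis at y = 0 (among the integer gridlines); it crosses the x-axis at the gridline x = 0.
3. Matching integer coefficients to the picture gives p.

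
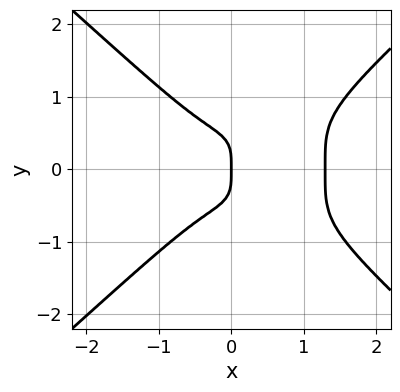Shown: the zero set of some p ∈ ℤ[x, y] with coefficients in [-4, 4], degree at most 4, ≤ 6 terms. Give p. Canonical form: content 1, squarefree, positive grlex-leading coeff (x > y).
2*x^4 - 3*y^4 - 2*x^3 - x

1. Degree: the shape is more complex than any degree-3 curve, so deg p = 4.
2. Symmetries: the y ↦ −y reflection is a symmetry, so y appears only in even powers.
3. Checking where it meets the axes: it meets the x-axis at x = 0 (among the integer gridlines); one y-axis crossing is at y = 0.
4. Putting this together gives p.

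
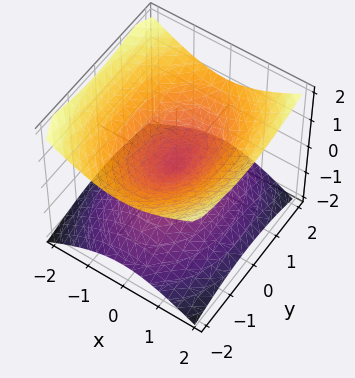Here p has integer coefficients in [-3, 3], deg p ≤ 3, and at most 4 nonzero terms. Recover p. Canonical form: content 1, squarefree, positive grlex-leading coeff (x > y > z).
2*x^2 + y^2 - 3*z^2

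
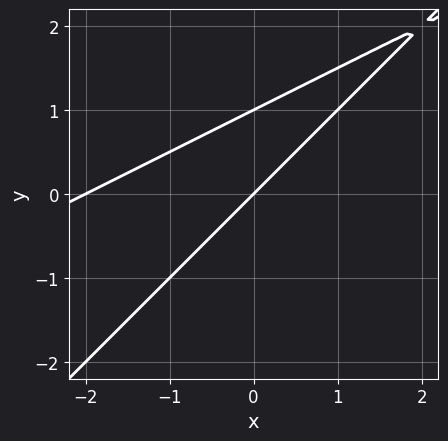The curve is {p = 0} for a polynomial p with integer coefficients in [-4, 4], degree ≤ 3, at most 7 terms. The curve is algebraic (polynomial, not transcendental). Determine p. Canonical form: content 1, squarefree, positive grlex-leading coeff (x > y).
x^2 - 3*x*y + 2*y^2 + 2*x - 2*y

1. The degree is 2 — the shape is more complex than any degree-1 curve.
2. Checking where it meets the axes: the x-axis gridline crossings are at x ∈ {-2, 0}; among the integer gridlines, it crosses the y-axis at y ∈ {0, 1}.
3. Solving for integer coefficients yields p as stated.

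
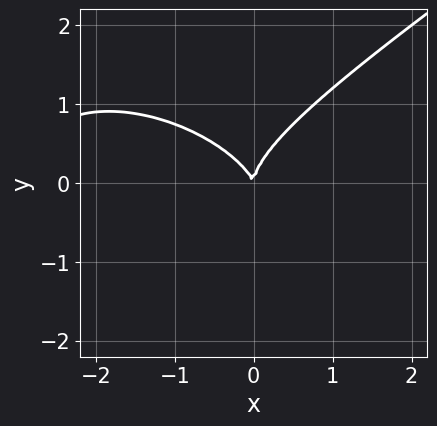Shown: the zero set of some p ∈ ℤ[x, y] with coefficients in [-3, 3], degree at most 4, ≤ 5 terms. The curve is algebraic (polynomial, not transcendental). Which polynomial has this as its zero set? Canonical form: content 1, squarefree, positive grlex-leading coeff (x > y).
x^3 - 3*y^3 + 3*x^2 + x*y

(a) deg p = 3. The shape is more complex than any degree-2 curve.
(b) Reading off the gridlines: one x-axis crossing is at x = 0; it crosses the y-axis at the gridline y = 0.
(c) Together with the visible shape, these determine p as stated.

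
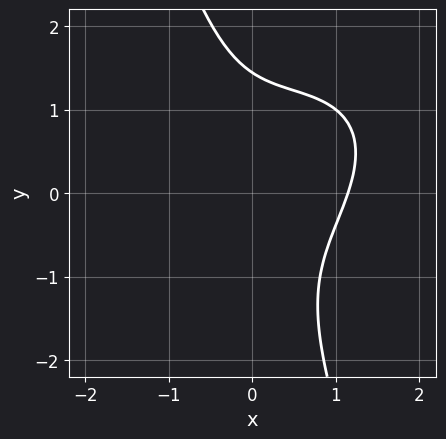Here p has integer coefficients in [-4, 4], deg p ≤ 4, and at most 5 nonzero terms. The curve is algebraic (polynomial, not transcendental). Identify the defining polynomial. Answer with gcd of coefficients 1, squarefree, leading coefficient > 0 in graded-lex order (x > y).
2*x^3 - 2*x^2*y + 2*x*y^2 + y^3 - 3

1. Degree: a generic line meets the curve in up to 3 points, so deg p = 3.
2. Putting this together gives p.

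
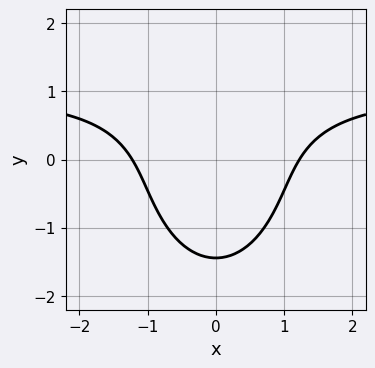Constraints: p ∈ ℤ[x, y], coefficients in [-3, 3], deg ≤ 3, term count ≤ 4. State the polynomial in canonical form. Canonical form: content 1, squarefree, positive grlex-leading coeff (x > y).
First, the degree is 3 — a generic line meets the curve in up to 3 points.
Next, symmetries: the x ↦ −x reflection is a symmetry, so x appears only in even powers.
Finally, matching integer coefficients to the picture gives p.

2*x^2*y + y^3 - 2*x^2 + 3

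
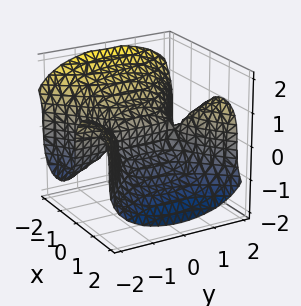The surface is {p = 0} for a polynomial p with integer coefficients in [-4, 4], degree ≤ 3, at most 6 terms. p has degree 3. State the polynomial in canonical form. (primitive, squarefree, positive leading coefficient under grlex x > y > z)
First, degree: the shape is more complex than any degree-2 surface, so deg p = 3.
Then, from the visible intercepts: every point of the y-axis in the box is on the surface; it meets the x-axis at x = 0 (among the integer gridlines); one z-axis crossing is at z = 0.
Finally, together with the visible shape, these determine p as stated.

2*x^3 - 2*x*y^2 + 3*z^3 + 2*x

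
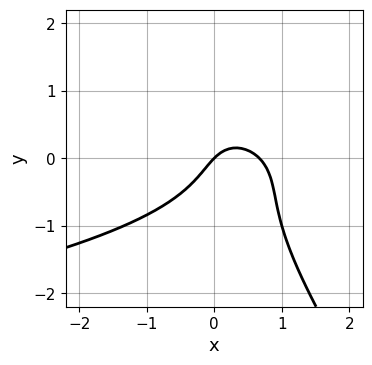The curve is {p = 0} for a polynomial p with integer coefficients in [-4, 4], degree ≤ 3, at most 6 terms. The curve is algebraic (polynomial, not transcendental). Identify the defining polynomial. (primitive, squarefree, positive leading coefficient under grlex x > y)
3*x*y^2 + 2*y^3 + 3*x^2 - 2*x + 2*y

First, the degree is 3 — no degree-2 curve has this shape.
Then, against the integer gridlines: it crosses the x-axis at the gridline x = 0; one y-axis crossing is at y = 0.
Finally, putting this together gives p.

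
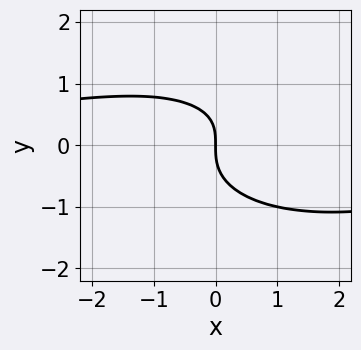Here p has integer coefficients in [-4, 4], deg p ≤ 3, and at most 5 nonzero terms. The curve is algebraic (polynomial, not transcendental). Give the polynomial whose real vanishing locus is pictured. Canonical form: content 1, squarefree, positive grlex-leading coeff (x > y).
1. Degree: no degree-2 curve has this shape, so deg p = 3.
2. From the visible intercepts: one x-axis crossing is at x = 0; it meets the y-axis at y = 0 (among the integer gridlines).
3. Together with the visible shape, these determine p as stated.

x^2*y + 3*y^3 - x*y + 3*x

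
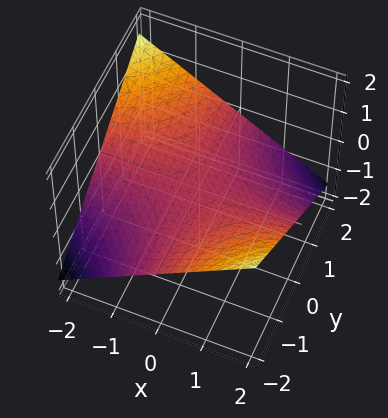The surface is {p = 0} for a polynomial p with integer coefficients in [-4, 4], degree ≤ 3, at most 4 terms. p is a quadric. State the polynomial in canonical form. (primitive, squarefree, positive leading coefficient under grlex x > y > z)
x*y + 3*z

The degree is 2 — a hyperbolic paraboloid; a quadric.
Observable constraints: the visible y-axis segment lies entirely on the surface; the visible x-axis segment lies entirely on the surface.
Together with the visible shape, these determine p as stated.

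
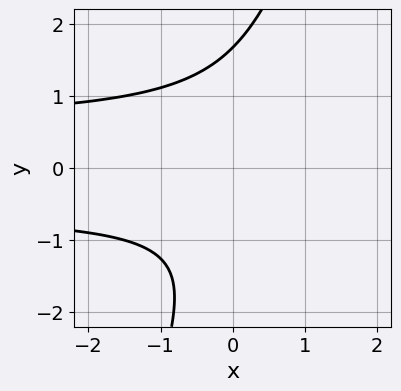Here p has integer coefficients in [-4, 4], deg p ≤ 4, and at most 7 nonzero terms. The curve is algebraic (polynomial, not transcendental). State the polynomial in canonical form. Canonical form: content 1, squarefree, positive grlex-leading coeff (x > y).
3*x*y^2 - y^3 - x + y + 3

1. The degree is 3 — a generic line meets the curve in up to 3 points.
2. Checking where it meets the axes: the curve avoids every integer x-axis point in the box.
3. Assembling these constraints gives the stated polynomial.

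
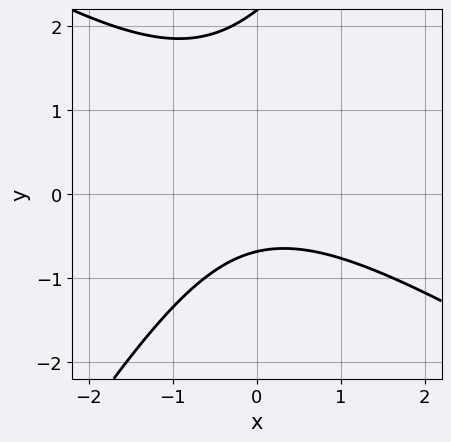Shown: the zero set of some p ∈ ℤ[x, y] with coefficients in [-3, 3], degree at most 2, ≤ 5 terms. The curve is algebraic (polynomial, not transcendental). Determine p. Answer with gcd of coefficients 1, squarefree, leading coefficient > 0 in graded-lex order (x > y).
Degree: a generic line meets the curve in up to 2 points, so deg p = 2.
Observable constraints: the curve avoids every integer x-axis point in the box.
Assembling these constraints gives the stated polynomial.

2*x^2 + 2*x*y - 2*y^2 + 3*y + 3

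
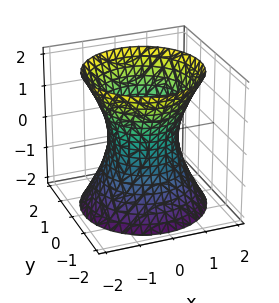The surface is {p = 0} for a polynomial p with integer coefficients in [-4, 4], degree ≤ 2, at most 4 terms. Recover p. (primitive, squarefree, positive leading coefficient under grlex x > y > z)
2*x^2 + 2*y^2 - z^2 - 2

First, degree: an hourglass — one-sheet hyperboloid; a quadric, so deg p = 2.
Then, symmetries: rotational symmetry about the z-axis ⇒ p depends on x, y only through x² + y²; the z ↦ −z reflection is a symmetry, so z appears only in even powers.
Next, reading off the gridlines: no z-intercept at any integer in the box; the y-axis gridline crossings are at y ∈ {-1, 1}; a circular section at z = -2 has radius between 1 and 2; among the integer gridlines, it crosses the x-axis at x ∈ {-1, 1}.
Finally, these observations pin down the coefficients.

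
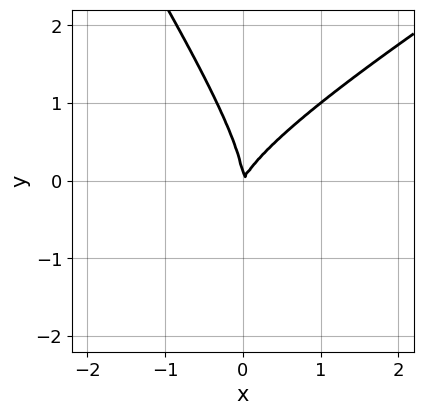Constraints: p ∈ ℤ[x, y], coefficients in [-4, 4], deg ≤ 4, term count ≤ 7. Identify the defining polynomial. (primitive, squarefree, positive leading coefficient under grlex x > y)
x^2*y - x*y^2 - y^3 + 2*x^2 - x*y

1. Degree: the shape is more complex than any degree-2 curve, so deg p = 3.
2. Reading off the gridlines: it crosses the x-axis at the gridline x = 0; one y-axis crossing is at y = 0.
3. Together with the visible shape, these determine p as stated.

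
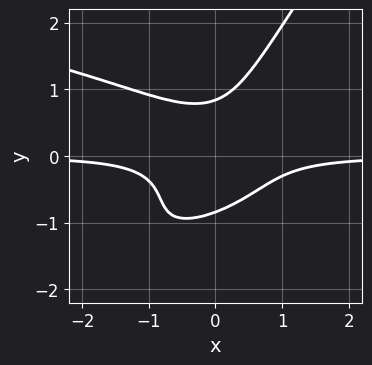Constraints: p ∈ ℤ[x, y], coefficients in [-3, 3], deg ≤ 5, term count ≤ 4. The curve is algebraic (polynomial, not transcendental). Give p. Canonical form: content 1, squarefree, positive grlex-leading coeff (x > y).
First, deg p = 4.
Next, against the integer gridlines: it misses every integer gridline on the x-axis.
Finally, solving for integer coefficients yields p as stated.

3*x*y^3 - 2*y^4 + 3*x^2*y + 1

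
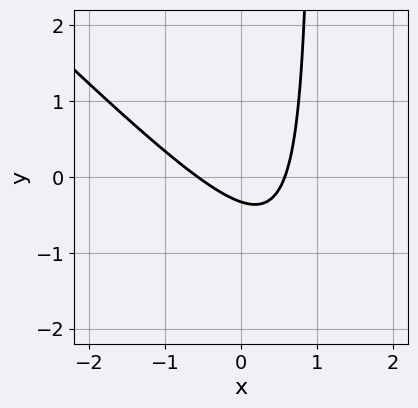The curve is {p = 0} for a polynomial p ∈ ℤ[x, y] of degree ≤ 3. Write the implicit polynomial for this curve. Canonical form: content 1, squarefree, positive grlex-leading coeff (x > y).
3*x^2 + 3*x*y - 3*y - 1

Degree: the shape is more complex than any degree-1 curve, so deg p = 2.
Solving for integer coefficients yields p as stated.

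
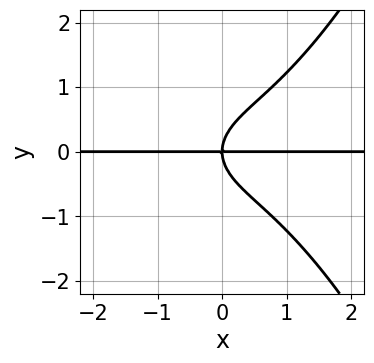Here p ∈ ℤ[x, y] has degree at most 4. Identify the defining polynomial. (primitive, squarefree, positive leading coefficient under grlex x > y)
The degree is 4 — no degree-3 curve has this shape.
Checking where it meets the axes: the visible x-axis segment lies entirely on the curve; it crosses the y-axis at the gridline y = 0.
Fitting integer coefficients to these (and the overall shape) gives p.

x^3*y - 2*y^3 + 2*x*y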